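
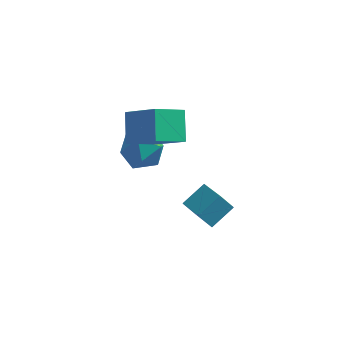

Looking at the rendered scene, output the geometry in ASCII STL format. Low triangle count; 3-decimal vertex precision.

solid 
facet normal -0.716 0.359 -0.598
outer loop
vertex -3.047 1.246 0.179
vertex -1.832 2.244 -0.676
vertex -2.769 -0.041 -0.927
endloop
endfacet
facet normal -0.679 -0.557 0.478
outer loop
vertex -1.208 -0.824 0.376
vertex -3.047 1.246 0.179
vertex -2.769 -0.041 -0.927
endloop
endfacet
facet normal -0.716 0.359 -0.598
outer loop
vertex -2.769 -0.041 -0.927
vertex -1.832 2.244 -0.676
vertex -1.554 0.957 -1.783
endloop
endfacet
facet normal 0.162 -0.748 -0.643
outer loop
vertex -1.554 0.957 -1.783
vertex -1.208 -0.824 0.376
vertex -2.769 -0.041 -0.927
endloop
endfacet
facet normal -0.162 0.748 0.643
outer loop
vertex -3.047 1.246 0.179
vertex -0.271 1.461 0.627
vertex -1.832 2.244 -0.676
endloop
endfacet
facet normal -0.679 -0.558 0.478
outer loop
vertex -1.486 0.463 1.483
vertex -3.047 1.246 0.179
vertex -1.208 -0.824 0.376
endloop
endfacet
facet normal -0.162 0.749 0.643
outer loop
vertex -1.486 0.463 1.483
vertex -0.271 1.461 0.627
vertex -3.047 1.246 0.179
endloop
endfacet
facet normal 0.679 0.558 -0.478
outer loop
vertex -1.832 2.244 -0.676
vertex -0.271 1.461 0.627
vertex -1.554 0.957 -1.783
endloop
endfacet
facet normal 0.162 -0.748 -0.643
outer loop
vertex 0.007 0.174 -0.479
vertex -1.208 -0.824 0.376
vertex -1.554 0.957 -1.783
endloop
endfacet
facet normal 0.679 0.557 -0.478
outer loop
vertex -1.554 0.957 -1.783
vertex -0.271 1.461 0.627
vertex 0.007 0.174 -0.479
endloop
endfacet
facet normal 0.716 -0.360 0.598
outer loop
vertex 0.007 0.174 -0.479
vertex -1.486 0.463 1.483
vertex -1.208 -0.824 0.376
endloop
endfacet
facet normal 0.716 -0.359 0.598
outer loop
vertex -0.271 1.461 0.627
vertex -1.486 0.463 1.483
vertex 0.007 0.174 -0.479
endloop
endfacet
facet normal -0.249 0.347 0.904
outer loop
vertex -3.272 2.426 -2.742
vertex -2.542 1.598 -2.223
vertex -2.103 2.696 -2.524
endloop
endfacet
facet normal -0.278 0.866 0.415
outer loop
vertex -3.272 2.426 -2.742
vertex -2.103 2.696 -2.524
vertex -2.621 3.034 -3.575
endloop
endfacet
facet normal -0.739 0.667 -0.091
outer loop
vertex -3.272 2.426 -2.742
vertex -2.621 3.034 -3.575
vertex -3.38 2.145 -3.924
endloop
endfacet
facet normal -0.996 0.026 0.085
outer loop
vertex -3.272 2.426 -2.742
vertex -3.38 2.145 -3.924
vertex -3.332 1.258 -3.089
endloop
endfacet
facet normal -0.693 -0.172 0.700
outer loop
vertex -3.272 2.426 -2.742
vertex -3.332 1.258 -3.089
vertex -2.542 1.598 -2.223
endloop
endfacet
facet normal 0.368 0.923 0.116
outer loop
vertex -2.621 3.034 -3.575
vertex -2.103 2.696 -2.524
vertex -1.488 2.582 -3.571
endloop
endfacet
facet normal 0.415 0.083 0.906
outer loop
vertex -2.103 2.696 -2.524
vertex -2.542 1.598 -2.223
vertex -1.44 1.695 -2.736
endloop
endfacet
facet normal -0.305 -0.759 0.576
outer loop
vertex -2.542 1.598 -2.223
vertex -3.332 1.258 -3.089
vertex -2.199 0.806 -3.085
endloop
endfacet
facet normal -0.795 -0.438 -0.419
outer loop
vertex -3.332 1.258 -3.089
vertex -3.38 2.145 -3.924
vertex -2.717 1.144 -4.136
endloop
endfacet
facet normal -0.380 0.601 -0.703
outer loop
vertex -3.38 2.145 -3.924
vertex -2.621 3.034 -3.575
vertex -2.278 2.242 -4.437
endloop
endfacet
facet normal 0.996 -0.026 -0.085
outer loop
vertex -1.548 1.414 -3.918
vertex -1.488 2.582 -3.571
vertex -1.44 1.695 -2.736
endloop
endfacet
facet normal 0.739 -0.667 0.091
outer loop
vertex -1.548 1.414 -3.918
vertex -1.44 1.695 -2.736
vertex -2.199 0.806 -3.085
endloop
endfacet
facet normal 0.278 -0.866 -0.415
outer loop
vertex -1.548 1.414 -3.918
vertex -2.199 0.806 -3.085
vertex -2.717 1.144 -4.136
endloop
endfacet
facet normal 0.249 -0.347 -0.904
outer loop
vertex -1.548 1.414 -3.918
vertex -2.717 1.144 -4.136
vertex -2.278 2.242 -4.437
endloop
endfacet
facet normal 0.693 0.172 -0.700
outer loop
vertex -1.548 1.414 -3.918
vertex -2.278 2.242 -4.437
vertex -1.488 2.582 -3.571
endloop
endfacet
facet normal 0.795 0.438 0.419
outer loop
vertex -1.44 1.695 -2.736
vertex -1.488 2.582 -3.571
vertex -2.103 2.696 -2.524
endloop
endfacet
facet normal 0.380 -0.601 0.703
outer loop
vertex -2.199 0.806 -3.085
vertex -1.44 1.695 -2.736
vertex -2.542 1.598 -2.223
endloop
endfacet
facet normal -0.368 -0.923 -0.116
outer loop
vertex -2.717 1.144 -4.136
vertex -2.199 0.806 -3.085
vertex -3.332 1.258 -3.089
endloop
endfacet
facet normal -0.415 -0.083 -0.906
outer loop
vertex -2.278 2.242 -4.437
vertex -2.717 1.144 -4.136
vertex -3.38 2.145 -3.924
endloop
endfacet
facet normal 0.305 0.759 -0.576
outer loop
vertex -1.488 2.582 -3.571
vertex -2.278 2.242 -4.437
vertex -2.621 3.034 -3.575
endloop
endfacet
facet normal -0.585 -0.658 -0.474
outer loop
vertex 1.401 -4.662 -0.768
vertex 0.452 -3.254 -1.552
vertex 2.009 -4.667 -1.512
endloop
endfacet
facet normal 0.507 -0.753 0.419
outer loop
vertex 2.828 -3.746 -0.848
vertex 1.401 -4.662 -0.768
vertex 2.009 -4.667 -1.512
endloop
endfacet
facet normal -0.585 -0.658 -0.474
outer loop
vertex 2.009 -4.667 -1.512
vertex 0.452 -3.254 -1.552
vertex 1.06 -3.259 -2.295
endloop
endfacet
facet normal 0.633 -0.004 -0.774
outer loop
vertex 1.06 -3.259 -2.295
vertex 2.828 -3.746 -0.848
vertex 2.009 -4.667 -1.512
endloop
endfacet
facet normal -0.633 0.005 0.774
outer loop
vertex 1.401 -4.662 -0.768
vertex 1.271 -2.333 -0.888
vertex 0.452 -3.254 -1.552
endloop
endfacet
facet normal 0.507 -0.753 0.420
outer loop
vertex 2.22 -3.741 -0.105
vertex 1.401 -4.662 -0.768
vertex 2.828 -3.746 -0.848
endloop
endfacet
facet normal -0.632 0.005 0.775
outer loop
vertex 2.22 -3.741 -0.105
vertex 1.271 -2.333 -0.888
vertex 1.401 -4.662 -0.768
endloop
endfacet
facet normal -0.507 0.753 -0.420
outer loop
vertex 0.452 -3.254 -1.552
vertex 1.271 -2.333 -0.888
vertex 1.06 -3.259 -2.295
endloop
endfacet
facet normal 0.633 -0.005 -0.775
outer loop
vertex 1.879 -2.338 -1.632
vertex 2.828 -3.746 -0.848
vertex 1.06 -3.259 -2.295
endloop
endfacet
facet normal -0.507 0.753 -0.419
outer loop
vertex 1.06 -3.259 -2.295
vertex 1.271 -2.333 -0.888
vertex 1.879 -2.338 -1.632
endloop
endfacet
facet normal 0.585 0.658 0.474
outer loop
vertex 1.879 -2.338 -1.632
vertex 2.22 -3.741 -0.105
vertex 2.828 -3.746 -0.848
endloop
endfacet
facet normal 0.585 0.658 0.474
outer loop
vertex 1.271 -2.333 -0.888
vertex 2.22 -3.741 -0.105
vertex 1.879 -2.338 -1.632
endloop
endfacet

endsolid


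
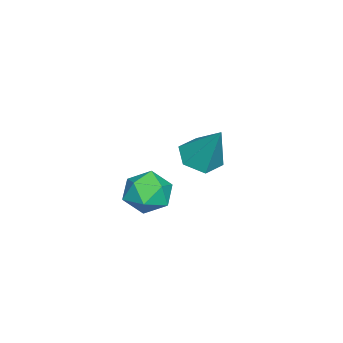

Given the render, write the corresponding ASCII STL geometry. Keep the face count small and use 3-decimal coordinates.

solid 
facet normal 0.166 0.141 0.976
outer loop
vertex 2.35 -1.428 1.208
vertex 1.632 -2.041 1.419
vertex 2.535 -2.372 1.313
endloop
endfacet
facet normal 0.769 0.218 0.601
outer loop
vertex 2.35 -1.428 1.208
vertex 2.535 -2.372 1.313
vertex 2.953 -1.873 0.597
endloop
endfacet
facet normal 0.666 0.736 0.121
outer loop
vertex 2.35 -1.428 1.208
vertex 2.953 -1.873 0.597
vertex 2.309 -1.235 0.261
endloop
endfacet
facet normal 0.001 0.980 0.200
outer loop
vertex 2.35 -1.428 1.208
vertex 2.309 -1.235 0.261
vertex 1.492 -1.338 0.77
endloop
endfacet
facet normal -0.308 0.612 0.729
outer loop
vertex 2.35 -1.428 1.208
vertex 1.492 -1.338 0.77
vertex 1.632 -2.041 1.419
endloop
endfacet
facet normal 0.887 -0.390 0.246
outer loop
vertex 2.953 -1.873 0.597
vertex 2.535 -2.372 1.313
vertex 2.608 -2.762 0.43
endloop
endfacet
facet normal -0.088 -0.514 0.853
outer loop
vertex 2.535 -2.372 1.313
vertex 1.632 -2.041 1.419
vertex 1.791 -2.865 0.939
endloop
endfacet
facet normal -0.857 0.247 0.453
outer loop
vertex 1.632 -2.041 1.419
vertex 1.492 -1.338 0.77
vertex 1.147 -2.227 0.603
endloop
endfacet
facet normal -0.357 0.843 -0.402
outer loop
vertex 1.492 -1.338 0.77
vertex 2.309 -1.235 0.261
vertex 1.565 -1.728 -0.113
endloop
endfacet
facet normal 0.720 0.448 -0.530
outer loop
vertex 2.309 -1.235 0.261
vertex 2.953 -1.873 0.597
vertex 2.468 -2.059 -0.219
endloop
endfacet
facet normal -0.001 -0.980 -0.200
outer loop
vertex 1.75 -2.672 -0.008
vertex 2.608 -2.762 0.43
vertex 1.791 -2.865 0.939
endloop
endfacet
facet normal -0.666 -0.736 -0.121
outer loop
vertex 1.75 -2.672 -0.008
vertex 1.791 -2.865 0.939
vertex 1.147 -2.227 0.603
endloop
endfacet
facet normal -0.769 -0.218 -0.601
outer loop
vertex 1.75 -2.672 -0.008
vertex 1.147 -2.227 0.603
vertex 1.565 -1.728 -0.113
endloop
endfacet
facet normal -0.166 -0.141 -0.976
outer loop
vertex 1.75 -2.672 -0.008
vertex 1.565 -1.728 -0.113
vertex 2.468 -2.059 -0.219
endloop
endfacet
facet normal 0.308 -0.612 -0.729
outer loop
vertex 1.75 -2.672 -0.008
vertex 2.468 -2.059 -0.219
vertex 2.608 -2.762 0.43
endloop
endfacet
facet normal 0.357 -0.843 0.402
outer loop
vertex 1.791 -2.865 0.939
vertex 2.608 -2.762 0.43
vertex 2.535 -2.372 1.313
endloop
endfacet
facet normal -0.720 -0.448 0.530
outer loop
vertex 1.147 -2.227 0.603
vertex 1.791 -2.865 0.939
vertex 1.632 -2.041 1.419
endloop
endfacet
facet normal -0.887 0.390 -0.246
outer loop
vertex 1.565 -1.728 -0.113
vertex 1.147 -2.227 0.603
vertex 1.492 -1.338 0.77
endloop
endfacet
facet normal 0.088 0.514 -0.853
outer loop
vertex 2.468 -2.059 -0.219
vertex 1.565 -1.728 -0.113
vertex 2.309 -1.235 0.261
endloop
endfacet
facet normal 0.857 -0.247 -0.453
outer loop
vertex 2.608 -2.762 0.43
vertex 2.468 -2.059 -0.219
vertex 2.953 -1.873 0.597
endloop
endfacet
facet normal -0.282 -0.447 -0.849
outer loop
vertex -1.41 -1.04 -0.411
vertex -2.104 -1.434 0.027
vertex -2.216 -0.62 -0.364
endloop
endfacet
facet normal 0.445 0.875 -0.191
outer loop
vertex -1.41 -1.04 -0.411
vertex -2.216 -0.62 -0.364
vertex -1.516 -0.506 1.793
endloop
endfacet
facet normal -0.283 -0.447 -0.849
outer loop
vertex -2.216 -0.62 -0.364
vertex -2.104 -1.434 0.027
vertex -2.91 -1.013 0.074
endloop
endfacet
facet normal -0.443 0.891 0.097
outer loop
vertex -2.216 -0.62 -0.364
vertex -2.91 -1.013 0.074
vertex -1.516 -0.506 1.793
endloop
endfacet
facet normal -0.283 -0.447 -0.849
outer loop
vertex -2.91 -1.013 0.074
vertex -2.104 -1.434 0.027
vertex -2.798 -1.827 0.465
endloop
endfacet
facet normal -0.789 0.174 0.589
outer loop
vertex -2.91 -1.013 0.074
vertex -2.798 -1.827 0.465
vertex -1.516 -0.506 1.793
endloop
endfacet
facet normal -0.284 -0.446 -0.849
outer loop
vertex -2.798 -1.827 0.465
vertex -2.104 -1.434 0.027
vertex -1.993 -2.248 0.417
endloop
endfacet
facet normal -0.245 -0.559 0.792
outer loop
vertex -2.798 -1.827 0.465
vertex -1.993 -2.248 0.417
vertex -1.516 -0.506 1.793
endloop
endfacet
facet normal -0.283 -0.446 -0.849
outer loop
vertex -1.993 -2.248 0.417
vertex -2.104 -1.434 0.027
vertex -1.299 -1.855 -0.02
endloop
endfacet
facet normal 0.644 -0.575 0.505
outer loop
vertex -1.993 -2.248 0.417
vertex -1.299 -1.855 -0.02
vertex -1.516 -0.506 1.793
endloop
endfacet
facet normal -0.283 -0.446 -0.849
outer loop
vertex -1.299 -1.855 -0.02
vertex -2.104 -1.434 0.027
vertex -1.41 -1.04 -0.411
endloop
endfacet
facet normal 0.990 0.141 0.013
outer loop
vertex -1.299 -1.855 -0.02
vertex -1.41 -1.04 -0.411
vertex -1.516 -0.506 1.793
endloop
endfacet

endsolid


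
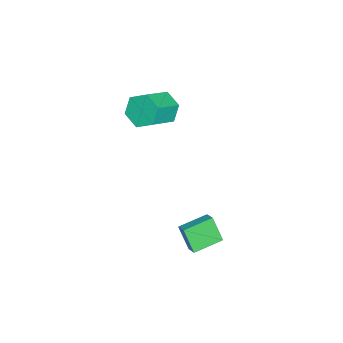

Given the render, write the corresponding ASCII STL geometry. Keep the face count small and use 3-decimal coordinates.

solid 
facet normal -0.804 0.351 -0.480
outer loop
vertex -2.507 -0.412 1.513
vertex -3.107 -1.222 1.927
vertex -3.018 -0.279 2.467
endloop
endfacet
facet normal 0.365 0.929 0.066
outer loop
vertex -2.507 -0.412 1.513
vertex -3.018 -0.279 2.467
vertex -0.954 -1.087 2.438
endloop
endfacet
facet normal 0.365 0.929 0.066
outer loop
vertex -0.954 -1.087 2.438
vertex -3.018 -0.279 2.467
vertex -1.464 -0.955 3.392
endloop
endfacet
facet normal 0.805 -0.350 0.479
outer loop
vertex -0.954 -1.087 2.438
vertex -1.464 -0.955 3.392
vertex -1.553 -1.898 2.853
endloop
endfacet
facet normal -0.805 0.350 -0.479
outer loop
vertex -3.018 -0.279 2.467
vertex -3.107 -1.222 1.927
vertex -3.617 -1.09 2.881
endloop
endfacet
facet normal -0.224 0.569 0.791
outer loop
vertex -3.018 -0.279 2.467
vertex -3.617 -1.09 2.881
vertex -1.464 -0.955 3.392
endloop
endfacet
facet normal -0.223 0.570 0.791
outer loop
vertex -1.464 -0.955 3.392
vertex -3.617 -1.09 2.881
vertex -2.064 -1.765 3.806
endloop
endfacet
facet normal 0.804 -0.350 0.480
outer loop
vertex -1.464 -0.955 3.392
vertex -2.064 -1.765 3.806
vertex -1.553 -1.898 2.853
endloop
endfacet
facet normal -0.805 0.350 -0.479
outer loop
vertex -3.617 -1.09 2.881
vertex -3.107 -1.222 1.927
vertex -3.706 -2.033 2.342
endloop
endfacet
facet normal -0.588 -0.359 0.725
outer loop
vertex -3.617 -1.09 2.881
vertex -3.706 -2.033 2.342
vertex -2.064 -1.765 3.806
endloop
endfacet
facet normal -0.588 -0.359 0.725
outer loop
vertex -2.064 -1.765 3.806
vertex -3.706 -2.033 2.342
vertex -2.153 -2.708 3.267
endloop
endfacet
facet normal 0.804 -0.350 0.480
outer loop
vertex -2.064 -1.765 3.806
vertex -2.153 -2.708 3.267
vertex -1.553 -1.898 2.853
endloop
endfacet
facet normal -0.805 0.350 -0.479
outer loop
vertex -3.706 -2.033 2.342
vertex -3.107 -1.222 1.927
vertex -3.196 -2.165 1.388
endloop
endfacet
facet normal -0.364 -0.929 -0.066
outer loop
vertex -3.706 -2.033 2.342
vertex -3.196 -2.165 1.388
vertex -2.153 -2.708 3.267
endloop
endfacet
facet normal -0.365 -0.929 -0.066
outer loop
vertex -2.153 -2.708 3.267
vertex -3.196 -2.165 1.388
vertex -1.642 -2.841 2.313
endloop
endfacet
facet normal 0.804 -0.351 0.480
outer loop
vertex -2.153 -2.708 3.267
vertex -1.642 -2.841 2.313
vertex -1.553 -1.898 2.853
endloop
endfacet
facet normal -0.804 0.350 -0.480
outer loop
vertex -3.196 -2.165 1.388
vertex -3.107 -1.222 1.927
vertex -2.596 -1.355 0.974
endloop
endfacet
facet normal 0.223 -0.570 -0.791
outer loop
vertex -3.196 -2.165 1.388
vertex -2.596 -1.355 0.974
vertex -1.642 -2.841 2.313
endloop
endfacet
facet normal 0.224 -0.569 -0.791
outer loop
vertex -1.642 -2.841 2.313
vertex -2.596 -1.355 0.974
vertex -1.043 -2.03 1.899
endloop
endfacet
facet normal 0.805 -0.350 0.479
outer loop
vertex -1.642 -2.841 2.313
vertex -1.043 -2.03 1.899
vertex -1.553 -1.898 2.853
endloop
endfacet
facet normal -0.804 0.350 -0.480
outer loop
vertex -2.596 -1.355 0.974
vertex -3.107 -1.222 1.927
vertex -2.507 -0.412 1.513
endloop
endfacet
facet normal 0.588 0.359 -0.725
outer loop
vertex -2.596 -1.355 0.974
vertex -2.507 -0.412 1.513
vertex -1.043 -2.03 1.899
endloop
endfacet
facet normal 0.588 0.359 -0.725
outer loop
vertex -1.043 -2.03 1.899
vertex -2.507 -0.412 1.513
vertex -0.954 -1.087 2.438
endloop
endfacet
facet normal 0.805 -0.350 0.479
outer loop
vertex -1.043 -2.03 1.899
vertex -0.954 -1.087 2.438
vertex -1.553 -1.898 2.853
endloop
endfacet
facet normal -0.680 0.715 0.161
outer loop
vertex 0.213 2.173 -3.322
vertex 0.772 2.62 -2.945
vertex 0.597 2.849 -4.697
endloop
endfacet
facet normal -0.691 -0.553 -0.465
outer loop
vertex 1.768 1.62 -4.975
vertex 0.213 2.173 -3.322
vertex 0.597 2.849 -4.697
endloop
endfacet
facet normal -0.680 0.715 0.161
outer loop
vertex 0.597 2.849 -4.697
vertex 0.772 2.62 -2.945
vertex 1.157 3.297 -4.32
endloop
endfacet
facet normal 0.243 0.428 -0.870
outer loop
vertex 1.157 3.297 -4.32
vertex 1.768 1.62 -4.975
vertex 0.597 2.849 -4.697
endloop
endfacet
facet normal -0.244 -0.429 0.870
outer loop
vertex 0.213 2.173 -3.322
vertex 1.943 1.391 -3.223
vertex 0.772 2.62 -2.945
endloop
endfacet
facet normal -0.691 -0.552 -0.466
outer loop
vertex 1.383 0.943 -3.6
vertex 0.213 2.173 -3.322
vertex 1.768 1.62 -4.975
endloop
endfacet
facet normal -0.243 -0.428 0.870
outer loop
vertex 1.383 0.943 -3.6
vertex 1.943 1.391 -3.223
vertex 0.213 2.173 -3.322
endloop
endfacet
facet normal 0.691 0.553 0.466
outer loop
vertex 0.772 2.62 -2.945
vertex 1.943 1.391 -3.223
vertex 1.157 3.297 -4.32
endloop
endfacet
facet normal 0.244 0.429 -0.870
outer loop
vertex 2.327 2.067 -4.598
vertex 1.768 1.62 -4.975
vertex 1.157 3.297 -4.32
endloop
endfacet
facet normal 0.692 0.553 0.465
outer loop
vertex 1.157 3.297 -4.32
vertex 1.943 1.391 -3.223
vertex 2.327 2.067 -4.598
endloop
endfacet
facet normal 0.680 -0.715 -0.161
outer loop
vertex 2.327 2.067 -4.598
vertex 1.383 0.943 -3.6
vertex 1.768 1.62 -4.975
endloop
endfacet
facet normal 0.680 -0.715 -0.161
outer loop
vertex 1.943 1.391 -3.223
vertex 1.383 0.943 -3.6
vertex 2.327 2.067 -4.598
endloop
endfacet

endsolid


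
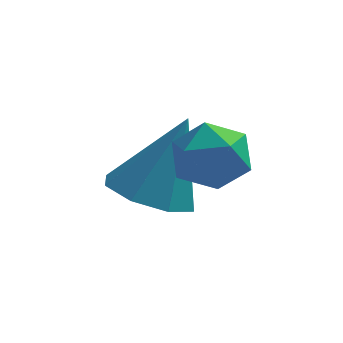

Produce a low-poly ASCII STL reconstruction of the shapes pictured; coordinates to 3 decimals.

solid 
facet normal -0.330 -0.264 -0.906
outer loop
vertex 3.28 3.466 1.864
vertex 2.483 3.743 2.074
vertex 3.185 4.107 1.712
endloop
endfacet
facet normal 0.987 0.157 0.045
outer loop
vertex 3.28 3.466 1.864
vertex 3.185 4.107 1.712
vertex 3.077 4.217 3.706
endloop
endfacet
facet normal -0.331 -0.262 -0.906
outer loop
vertex 3.185 4.107 1.712
vertex 2.483 3.743 2.074
vertex 2.679 4.536 1.773
endloop
endfacet
facet normal 0.646 0.763 -0.007
outer loop
vertex 3.185 4.107 1.712
vertex 2.679 4.536 1.773
vertex 3.077 4.217 3.706
endloop
endfacet
facet normal -0.331 -0.262 -0.907
outer loop
vertex 2.679 4.536 1.773
vertex 2.483 3.743 2.074
vertex 2.058 4.5 2.01
endloop
endfacet
facet normal 0.005 0.987 0.162
outer loop
vertex 2.679 4.536 1.773
vertex 2.058 4.5 2.01
vertex 3.077 4.217 3.706
endloop
endfacet
facet normal -0.330 -0.262 -0.907
outer loop
vertex 2.058 4.5 2.01
vertex 2.483 3.743 2.074
vertex 1.685 4.021 2.284
endloop
endfacet
facet normal -0.560 0.694 0.452
outer loop
vertex 2.058 4.5 2.01
vertex 1.685 4.021 2.284
vertex 3.077 4.217 3.706
endloop
endfacet
facet normal -0.330 -0.263 -0.906
outer loop
vertex 1.685 4.021 2.284
vertex 2.483 3.743 2.074
vertex 1.78 3.379 2.436
endloop
endfacet
facet normal -0.717 0.058 0.694
outer loop
vertex 1.685 4.021 2.284
vertex 1.78 3.379 2.436
vertex 3.077 4.217 3.706
endloop
endfacet
facet normal -0.330 -0.263 -0.906
outer loop
vertex 1.78 3.379 2.436
vertex 2.483 3.743 2.074
vertex 2.286 2.951 2.376
endloop
endfacet
facet normal -0.376 -0.549 0.746
outer loop
vertex 1.78 3.379 2.436
vertex 2.286 2.951 2.376
vertex 3.077 4.217 3.706
endloop
endfacet
facet normal -0.330 -0.264 -0.906
outer loop
vertex 2.286 2.951 2.376
vertex 2.483 3.743 2.074
vertex 2.908 2.987 2.139
endloop
endfacet
facet normal 0.265 -0.772 0.578
outer loop
vertex 2.286 2.951 2.376
vertex 2.908 2.987 2.139
vertex 3.077 4.217 3.706
endloop
endfacet
facet normal -0.330 -0.264 -0.906
outer loop
vertex 2.908 2.987 2.139
vertex 2.483 3.743 2.074
vertex 3.28 3.466 1.864
endloop
endfacet
facet normal 0.829 -0.479 0.287
outer loop
vertex 2.908 2.987 2.139
vertex 3.28 3.466 1.864
vertex 3.077 4.217 3.706
endloop
endfacet
facet normal 0.165 0.689 0.706
outer loop
vertex 3.562 3.274 3.967
vertex 3.54 2.742 4.491
vertex 4.188 2.92 4.166
endloop
endfacet
facet normal 0.469 0.879 0.088
outer loop
vertex 3.562 3.274 3.967
vertex 4.188 2.92 4.166
vertex 4.053 3.064 3.446
endloop
endfacet
facet normal -0.043 0.912 -0.408
outer loop
vertex 3.562 3.274 3.967
vertex 4.053 3.064 3.446
vertex 3.322 2.976 3.326
endloop
endfacet
facet normal -0.663 0.742 -0.097
outer loop
vertex 3.562 3.274 3.967
vertex 3.322 2.976 3.326
vertex 3.005 2.777 3.972
endloop
endfacet
facet normal -0.534 0.604 0.591
outer loop
vertex 3.562 3.274 3.967
vertex 3.005 2.777 3.972
vertex 3.54 2.742 4.491
endloop
endfacet
facet normal 0.926 0.364 -0.101
outer loop
vertex 4.053 3.064 3.446
vertex 4.188 2.92 4.166
vertex 4.335 2.403 3.648
endloop
endfacet
facet normal 0.435 0.057 0.899
outer loop
vertex 4.188 2.92 4.166
vertex 3.54 2.742 4.491
vertex 4.018 2.204 4.294
endloop
endfacet
facet normal -0.697 -0.079 0.713
outer loop
vertex 3.54 2.742 4.491
vertex 3.005 2.777 3.972
vertex 3.287 2.116 4.174
endloop
endfacet
facet normal -0.905 0.143 -0.400
outer loop
vertex 3.005 2.777 3.972
vertex 3.322 2.976 3.326
vertex 3.152 2.26 3.454
endloop
endfacet
facet normal 0.098 0.418 -0.903
outer loop
vertex 3.322 2.976 3.326
vertex 4.053 3.064 3.446
vertex 3.8 2.438 3.129
endloop
endfacet
facet normal 0.663 -0.742 0.097
outer loop
vertex 3.778 1.906 3.653
vertex 4.335 2.403 3.648
vertex 4.018 2.204 4.294
endloop
endfacet
facet normal 0.043 -0.912 0.408
outer loop
vertex 3.778 1.906 3.653
vertex 4.018 2.204 4.294
vertex 3.287 2.116 4.174
endloop
endfacet
facet normal -0.469 -0.879 -0.088
outer loop
vertex 3.778 1.906 3.653
vertex 3.287 2.116 4.174
vertex 3.152 2.26 3.454
endloop
endfacet
facet normal -0.165 -0.689 -0.706
outer loop
vertex 3.778 1.906 3.653
vertex 3.152 2.26 3.454
vertex 3.8 2.438 3.129
endloop
endfacet
facet normal 0.534 -0.604 -0.591
outer loop
vertex 3.778 1.906 3.653
vertex 3.8 2.438 3.129
vertex 4.335 2.403 3.648
endloop
endfacet
facet normal 0.905 -0.143 0.400
outer loop
vertex 4.018 2.204 4.294
vertex 4.335 2.403 3.648
vertex 4.188 2.92 4.166
endloop
endfacet
facet normal -0.098 -0.418 0.903
outer loop
vertex 3.287 2.116 4.174
vertex 4.018 2.204 4.294
vertex 3.54 2.742 4.491
endloop
endfacet
facet normal -0.926 -0.364 0.101
outer loop
vertex 3.152 2.26 3.454
vertex 3.287 2.116 4.174
vertex 3.005 2.777 3.972
endloop
endfacet
facet normal -0.435 -0.057 -0.899
outer loop
vertex 3.8 2.438 3.129
vertex 3.152 2.26 3.454
vertex 3.322 2.976 3.326
endloop
endfacet
facet normal 0.697 0.079 -0.713
outer loop
vertex 4.335 2.403 3.648
vertex 3.8 2.438 3.129
vertex 4.053 3.064 3.446
endloop
endfacet

endsolid


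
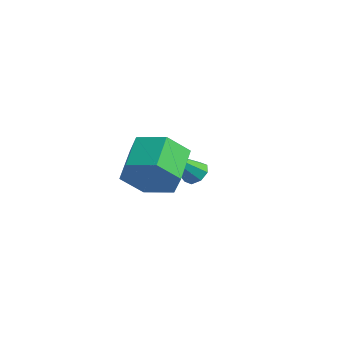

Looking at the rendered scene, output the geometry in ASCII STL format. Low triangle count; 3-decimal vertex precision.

solid 
facet normal 0.462 -0.777 -0.427
outer loop
vertex 2.905 -1.561 -0.298
vertex 2.403 -1.364 -1.199
vertex 3.334 -0.916 -1.007
endloop
endfacet
facet normal 0.787 0.138 0.601
outer loop
vertex 2.905 -1.561 -0.298
vertex 3.334 -0.916 -1.007
vertex 2.258 -0.473 0.3
endloop
endfacet
facet normal 0.787 0.138 0.601
outer loop
vertex 2.258 -0.473 0.3
vertex 3.334 -0.916 -1.007
vertex 2.687 0.171 -0.409
endloop
endfacet
facet normal -0.462 0.778 0.427
outer loop
vertex 2.258 -0.473 0.3
vertex 2.687 0.171 -0.409
vertex 1.757 -0.276 -0.601
endloop
endfacet
facet normal 0.462 -0.777 -0.427
outer loop
vertex 3.334 -0.916 -1.007
vertex 2.403 -1.364 -1.199
vertex 2.832 -0.719 -1.908
endloop
endfacet
facet normal 0.747 0.601 -0.285
outer loop
vertex 3.334 -0.916 -1.007
vertex 2.832 -0.719 -1.908
vertex 2.687 0.171 -0.409
endloop
endfacet
facet normal 0.747 0.601 -0.284
outer loop
vertex 2.687 0.171 -0.409
vertex 2.832 -0.719 -1.908
vertex 2.185 0.369 -1.31
endloop
endfacet
facet normal -0.462 0.777 0.428
outer loop
vertex 2.687 0.171 -0.409
vertex 2.185 0.369 -1.31
vertex 1.757 -0.276 -0.601
endloop
endfacet
facet normal 0.462 -0.777 -0.427
outer loop
vertex 2.832 -0.719 -1.908
vertex 2.403 -1.364 -1.199
vertex 1.902 -1.167 -2.1
endloop
endfacet
facet normal -0.040 0.463 -0.886
outer loop
vertex 2.832 -0.719 -1.908
vertex 1.902 -1.167 -2.1
vertex 2.185 0.369 -1.31
endloop
endfacet
facet normal -0.040 0.463 -0.886
outer loop
vertex 2.185 0.369 -1.31
vertex 1.902 -1.167 -2.1
vertex 1.255 -0.079 -1.502
endloop
endfacet
facet normal -0.462 0.777 0.427
outer loop
vertex 2.185 0.369 -1.31
vertex 1.255 -0.079 -1.502
vertex 1.757 -0.276 -0.601
endloop
endfacet
facet normal 0.462 -0.778 -0.427
outer loop
vertex 1.902 -1.167 -2.1
vertex 2.403 -1.364 -1.199
vertex 1.473 -1.811 -1.391
endloop
endfacet
facet normal -0.787 -0.138 -0.601
outer loop
vertex 1.902 -1.167 -2.1
vertex 1.473 -1.811 -1.391
vertex 1.255 -0.079 -1.502
endloop
endfacet
facet normal -0.787 -0.138 -0.601
outer loop
vertex 1.255 -0.079 -1.502
vertex 1.473 -1.811 -1.391
vertex 0.826 -0.724 -0.793
endloop
endfacet
facet normal -0.462 0.777 0.427
outer loop
vertex 1.255 -0.079 -1.502
vertex 0.826 -0.724 -0.793
vertex 1.757 -0.276 -0.601
endloop
endfacet
facet normal 0.462 -0.777 -0.428
outer loop
vertex 1.473 -1.811 -1.391
vertex 2.403 -1.364 -1.199
vertex 1.975 -2.009 -0.49
endloop
endfacet
facet normal -0.747 -0.601 0.284
outer loop
vertex 1.473 -1.811 -1.391
vertex 1.975 -2.009 -0.49
vertex 0.826 -0.724 -0.793
endloop
endfacet
facet normal -0.747 -0.601 0.285
outer loop
vertex 0.826 -0.724 -0.793
vertex 1.975 -2.009 -0.49
vertex 1.328 -0.921 0.108
endloop
endfacet
facet normal -0.462 0.777 0.427
outer loop
vertex 0.826 -0.724 -0.793
vertex 1.328 -0.921 0.108
vertex 1.757 -0.276 -0.601
endloop
endfacet
facet normal 0.462 -0.777 -0.427
outer loop
vertex 1.975 -2.009 -0.49
vertex 2.403 -1.364 -1.199
vertex 2.905 -1.561 -0.298
endloop
endfacet
facet normal 0.040 -0.463 0.886
outer loop
vertex 1.975 -2.009 -0.49
vertex 2.905 -1.561 -0.298
vertex 1.328 -0.921 0.108
endloop
endfacet
facet normal 0.040 -0.463 0.886
outer loop
vertex 1.328 -0.921 0.108
vertex 2.905 -1.561 -0.298
vertex 2.258 -0.473 0.3
endloop
endfacet
facet normal -0.462 0.777 0.427
outer loop
vertex 1.328 -0.921 0.108
vertex 2.258 -0.473 0.3
vertex 1.757 -0.276 -0.601
endloop
endfacet
facet normal 0.220 0.651 -0.726
outer loop
vertex 0.564 2.844 -3.742
vertex 0.083 3.081 -3.675
vertex 0.576 3.15 -3.464
endloop
endfacet
facet normal 0.890 -0.326 0.320
outer loop
vertex 0.564 2.844 -3.742
vertex 0.576 3.15 -3.464
vertex -0.343 1.819 -2.265
endloop
endfacet
facet normal 0.220 0.650 -0.727
outer loop
vertex 0.576 3.15 -3.464
vertex 0.083 3.081 -3.675
vertex 0.299 3.416 -3.31
endloop
endfacet
facet normal 0.632 0.230 0.740
outer loop
vertex 0.576 3.15 -3.464
vertex 0.299 3.416 -3.31
vertex -0.343 1.819 -2.265
endloop
endfacet
facet normal 0.220 0.651 -0.727
outer loop
vertex 0.299 3.416 -3.31
vertex 0.083 3.081 -3.675
vertex -0.104 3.485 -3.37
endloop
endfacet
facet normal -0.029 0.555 0.831
outer loop
vertex 0.299 3.416 -3.31
vertex -0.104 3.485 -3.37
vertex -0.343 1.819 -2.265
endloop
endfacet
facet normal 0.220 0.651 -0.727
outer loop
vertex -0.104 3.485 -3.37
vertex 0.083 3.081 -3.675
vertex -0.397 3.318 -3.608
endloop
endfacet
facet normal -0.703 0.460 0.542
outer loop
vertex -0.104 3.485 -3.37
vertex -0.397 3.318 -3.608
vertex -0.343 1.819 -2.265
endloop
endfacet
facet normal 0.220 0.651 -0.726
outer loop
vertex -0.397 3.318 -3.608
vertex 0.083 3.081 -3.675
vertex -0.409 3.012 -3.886
endloop
endfacet
facet normal -0.999 0.001 0.042
outer loop
vertex -0.397 3.318 -3.608
vertex -0.409 3.012 -3.886
vertex -0.343 1.819 -2.265
endloop
endfacet
facet normal 0.220 0.652 -0.726
outer loop
vertex -0.409 3.012 -3.886
vertex 0.083 3.081 -3.675
vertex -0.132 2.747 -4.04
endloop
endfacet
facet normal -0.741 -0.555 -0.378
outer loop
vertex -0.409 3.012 -3.886
vertex -0.132 2.747 -4.04
vertex -0.343 1.819 -2.265
endloop
endfacet
facet normal 0.221 0.651 -0.726
outer loop
vertex -0.132 2.747 -4.04
vertex 0.083 3.081 -3.675
vertex 0.271 2.677 -3.98
endloop
endfacet
facet normal -0.083 -0.879 -0.469
outer loop
vertex -0.132 2.747 -4.04
vertex 0.271 2.677 -3.98
vertex -0.343 1.819 -2.265
endloop
endfacet
facet normal 0.219 0.651 -0.727
outer loop
vertex 0.271 2.677 -3.98
vertex 0.083 3.081 -3.675
vertex 0.564 2.844 -3.742
endloop
endfacet
facet normal 0.593 -0.785 -0.180
outer loop
vertex 0.271 2.677 -3.98
vertex 0.564 2.844 -3.742
vertex -0.343 1.819 -2.265
endloop
endfacet

endsolid


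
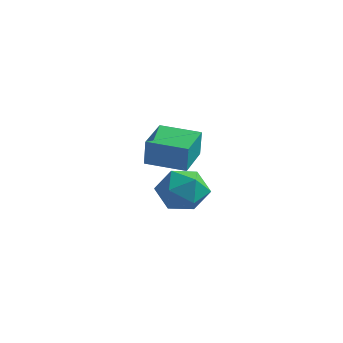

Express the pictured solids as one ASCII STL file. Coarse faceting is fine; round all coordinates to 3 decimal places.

solid 
facet normal -0.924 -0.364 0.115
outer loop
vertex -2.698 0.706 -2.122
vertex -3.263 2.243 -1.793
vertex -2.926 0.89 -3.368
endloop
endfacet
facet normal 0.338 -0.920 -0.198
outer loop
vertex -1.337 1.517 -3.567
vertex -2.698 0.706 -2.122
vertex -2.926 0.89 -3.368
endloop
endfacet
facet normal -0.924 -0.365 0.116
outer loop
vertex -2.926 0.89 -3.368
vertex -3.263 2.243 -1.793
vertex -3.491 2.426 -3.039
endloop
endfacet
facet normal -0.178 0.143 -0.974
outer loop
vertex -3.491 2.426 -3.039
vertex -1.337 1.517 -3.567
vertex -2.926 0.89 -3.368
endloop
endfacet
facet normal 0.178 -0.143 0.974
outer loop
vertex -2.698 0.706 -2.122
vertex -1.674 2.87 -1.992
vertex -3.263 2.243 -1.793
endloop
endfacet
facet normal 0.339 -0.920 -0.197
outer loop
vertex -1.109 1.334 -2.321
vertex -2.698 0.706 -2.122
vertex -1.337 1.517 -3.567
endloop
endfacet
facet normal 0.178 -0.143 0.974
outer loop
vertex -1.109 1.334 -2.321
vertex -1.674 2.87 -1.992
vertex -2.698 0.706 -2.122
endloop
endfacet
facet normal -0.338 0.920 0.197
outer loop
vertex -3.263 2.243 -1.793
vertex -1.674 2.87 -1.992
vertex -3.491 2.426 -3.039
endloop
endfacet
facet normal -0.178 0.143 -0.974
outer loop
vertex -1.902 3.054 -3.238
vertex -1.337 1.517 -3.567
vertex -3.491 2.426 -3.039
endloop
endfacet
facet normal -0.339 0.920 0.198
outer loop
vertex -3.491 2.426 -3.039
vertex -1.674 2.87 -1.992
vertex -1.902 3.054 -3.238
endloop
endfacet
facet normal 0.924 0.364 -0.116
outer loop
vertex -1.902 3.054 -3.238
vertex -1.109 1.334 -2.321
vertex -1.337 1.517 -3.567
endloop
endfacet
facet normal 0.924 0.365 -0.115
outer loop
vertex -1.674 2.87 -1.992
vertex -1.109 1.334 -2.321
vertex -1.902 3.054 -3.238
endloop
endfacet
facet normal -0.466 0.394 0.792
outer loop
vertex 0.6 -1.765 -2.424
vertex 1.122 -2.433 -1.785
vertex 1.538 -1.483 -2.013
endloop
endfacet
facet normal -0.386 0.880 0.277
outer loop
vertex 0.6 -1.765 -2.424
vertex 1.538 -1.483 -2.013
vertex 1.314 -1.262 -3.028
endloop
endfacet
facet normal -0.709 0.634 -0.310
outer loop
vertex 0.6 -1.765 -2.424
vertex 1.314 -1.262 -3.028
vertex 0.76 -2.076 -3.426
endloop
endfacet
facet normal -0.988 -0.005 -0.156
outer loop
vertex 0.6 -1.765 -2.424
vertex 0.76 -2.076 -3.426
vertex 0.642 -2.8 -2.658
endloop
endfacet
facet normal -0.838 -0.153 0.525
outer loop
vertex 0.6 -1.765 -2.424
vertex 0.642 -2.8 -2.658
vertex 1.122 -2.433 -1.785
endloop
endfacet
facet normal 0.312 0.940 0.136
outer loop
vertex 1.314 -1.262 -3.028
vertex 1.538 -1.483 -2.013
vertex 2.278 -1.62 -2.762
endloop
endfacet
facet normal 0.182 0.153 0.971
outer loop
vertex 1.538 -1.483 -2.013
vertex 1.122 -2.433 -1.785
vertex 2.16 -2.344 -1.994
endloop
endfacet
facet normal -0.420 -0.731 0.538
outer loop
vertex 1.122 -2.433 -1.785
vertex 0.642 -2.8 -2.658
vertex 1.606 -3.158 -2.392
endloop
endfacet
facet normal -0.663 -0.491 -0.565
outer loop
vertex 0.642 -2.8 -2.658
vertex 0.76 -2.076 -3.426
vertex 1.382 -2.937 -3.407
endloop
endfacet
facet normal -0.210 0.541 -0.814
outer loop
vertex 0.76 -2.076 -3.426
vertex 1.314 -1.262 -3.028
vertex 1.798 -1.987 -3.635
endloop
endfacet
facet normal 0.988 0.005 0.156
outer loop
vertex 2.32 -2.655 -2.996
vertex 2.278 -1.62 -2.762
vertex 2.16 -2.344 -1.994
endloop
endfacet
facet normal 0.709 -0.634 0.310
outer loop
vertex 2.32 -2.655 -2.996
vertex 2.16 -2.344 -1.994
vertex 1.606 -3.158 -2.392
endloop
endfacet
facet normal 0.386 -0.880 -0.277
outer loop
vertex 2.32 -2.655 -2.996
vertex 1.606 -3.158 -2.392
vertex 1.382 -2.937 -3.407
endloop
endfacet
facet normal 0.466 -0.394 -0.792
outer loop
vertex 2.32 -2.655 -2.996
vertex 1.382 -2.937 -3.407
vertex 1.798 -1.987 -3.635
endloop
endfacet
facet normal 0.838 0.153 -0.525
outer loop
vertex 2.32 -2.655 -2.996
vertex 1.798 -1.987 -3.635
vertex 2.278 -1.62 -2.762
endloop
endfacet
facet normal 0.663 0.491 0.565
outer loop
vertex 2.16 -2.344 -1.994
vertex 2.278 -1.62 -2.762
vertex 1.538 -1.483 -2.013
endloop
endfacet
facet normal 0.210 -0.541 0.814
outer loop
vertex 1.606 -3.158 -2.392
vertex 2.16 -2.344 -1.994
vertex 1.122 -2.433 -1.785
endloop
endfacet
facet normal -0.312 -0.940 -0.136
outer loop
vertex 1.382 -2.937 -3.407
vertex 1.606 -3.158 -2.392
vertex 0.642 -2.8 -2.658
endloop
endfacet
facet normal -0.182 -0.153 -0.971
outer loop
vertex 1.798 -1.987 -3.635
vertex 1.382 -2.937 -3.407
vertex 0.76 -2.076 -3.426
endloop
endfacet
facet normal 0.420 0.731 -0.538
outer loop
vertex 2.278 -1.62 -2.762
vertex 1.798 -1.987 -3.635
vertex 1.314 -1.262 -3.028
endloop
endfacet

endsolid


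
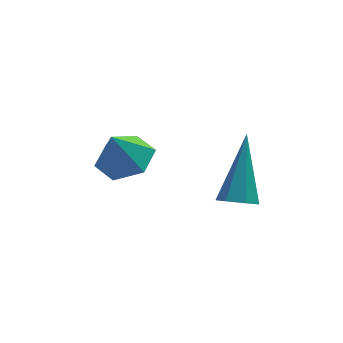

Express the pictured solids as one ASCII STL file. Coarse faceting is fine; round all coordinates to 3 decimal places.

solid 
facet normal -0.264 -0.630 -0.731
outer loop
vertex 1.018 1.925 -3.496
vertex 0.509 1.875 -3.269
vertex 0.686 2.244 -3.651
endloop
endfacet
facet normal 0.724 0.553 -0.412
outer loop
vertex 1.018 1.925 -3.496
vertex 0.686 2.244 -3.651
vertex 1.051 3.165 -1.771
endloop
endfacet
facet normal -0.264 -0.629 -0.731
outer loop
vertex 0.686 2.244 -3.651
vertex 0.509 1.875 -3.269
vertex 0.221 2.285 -3.518
endloop
endfacet
facet normal -0.044 0.901 -0.433
outer loop
vertex 0.686 2.244 -3.651
vertex 0.221 2.285 -3.518
vertex 1.051 3.165 -1.771
endloop
endfacet
facet normal -0.263 -0.629 -0.732
outer loop
vertex 0.221 2.285 -3.518
vertex 0.509 1.875 -3.269
vertex -0.028 2.017 -3.198
endloop
endfacet
facet normal -0.731 0.683 0.003
outer loop
vertex 0.221 2.285 -3.518
vertex -0.028 2.017 -3.198
vertex 1.051 3.165 -1.771
endloop
endfacet
facet normal -0.263 -0.630 -0.731
outer loop
vertex -0.028 2.017 -3.198
vertex 0.509 1.875 -3.269
vertex 0.128 1.642 -2.931
endloop
endfacet
facet normal -0.820 0.064 0.569
outer loop
vertex -0.028 2.017 -3.198
vertex 0.128 1.642 -2.931
vertex 1.051 3.165 -1.771
endloop
endfacet
facet normal -0.264 -0.629 -0.731
outer loop
vertex 0.128 1.642 -2.931
vertex 0.509 1.875 -3.269
vertex 0.571 1.442 -2.919
endloop
endfacet
facet normal -0.244 -0.490 0.837
outer loop
vertex 0.128 1.642 -2.931
vertex 0.571 1.442 -2.919
vertex 1.051 3.165 -1.771
endloop
endfacet
facet normal -0.265 -0.629 -0.731
outer loop
vertex 0.571 1.442 -2.919
vertex 0.509 1.875 -3.269
vertex 0.967 1.568 -3.171
endloop
endfacet
facet normal 0.564 -0.561 0.606
outer loop
vertex 0.571 1.442 -2.919
vertex 0.967 1.568 -3.171
vertex 1.051 3.165 -1.771
endloop
endfacet
facet normal -0.265 -0.628 -0.732
outer loop
vertex 0.967 1.568 -3.171
vertex 0.509 1.875 -3.269
vertex 1.018 1.925 -3.496
endloop
endfacet
facet normal 0.994 -0.096 0.050
outer loop
vertex 0.967 1.568 -3.171
vertex 1.018 1.925 -3.496
vertex 1.051 3.165 -1.771
endloop
endfacet
facet normal 0.331 0.124 -0.935
outer loop
vertex -1.583 1.793 -0.715
vertex -2.316 1.895 -0.961
vertex -1.893 2.509 -0.73
endloop
endfacet
facet normal 0.540 0.251 0.803
outer loop
vertex -1.583 1.793 -0.715
vertex -1.893 2.509 -0.73
vertex -2.664 1.765 0.021
endloop
endfacet
facet normal 0.331 0.124 -0.936
outer loop
vertex -1.893 2.509 -0.73
vertex -2.316 1.895 -0.961
vertex -2.627 2.61 -0.976
endloop
endfacet
facet normal -0.110 0.760 0.640
outer loop
vertex -1.893 2.509 -0.73
vertex -2.627 2.61 -0.976
vertex -2.664 1.765 0.021
endloop
endfacet
facet normal 0.331 0.124 -0.935
outer loop
vertex -2.627 2.61 -0.976
vertex -2.316 1.895 -0.961
vertex -3.049 1.997 -1.207
endloop
endfacet
facet normal -0.829 0.441 0.343
outer loop
vertex -2.627 2.61 -0.976
vertex -3.049 1.997 -1.207
vertex -2.664 1.765 0.021
endloop
endfacet
facet normal 0.331 0.124 -0.935
outer loop
vertex -3.049 1.997 -1.207
vertex -2.316 1.895 -0.961
vertex -2.739 1.281 -1.192
endloop
endfacet
facet normal -0.899 -0.385 0.209
outer loop
vertex -3.049 1.997 -1.207
vertex -2.739 1.281 -1.192
vertex -2.664 1.765 0.021
endloop
endfacet
facet normal 0.331 0.124 -0.935
outer loop
vertex -2.739 1.281 -1.192
vertex -2.316 1.895 -0.961
vertex -2.006 1.18 -0.946
endloop
endfacet
facet normal -0.248 -0.894 0.372
outer loop
vertex -2.739 1.281 -1.192
vertex -2.006 1.18 -0.946
vertex -2.664 1.765 0.021
endloop
endfacet
facet normal 0.331 0.124 -0.935
outer loop
vertex -2.006 1.18 -0.946
vertex -2.316 1.895 -0.961
vertex -1.583 1.793 -0.715
endloop
endfacet
facet normal 0.470 -0.576 0.669
outer loop
vertex -2.006 1.18 -0.946
vertex -1.583 1.793 -0.715
vertex -2.664 1.765 0.021
endloop
endfacet

endsolid


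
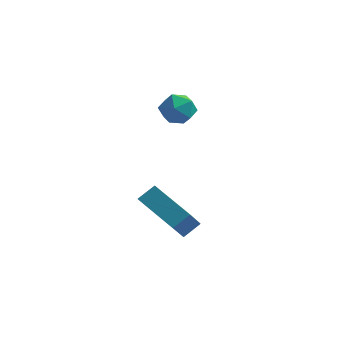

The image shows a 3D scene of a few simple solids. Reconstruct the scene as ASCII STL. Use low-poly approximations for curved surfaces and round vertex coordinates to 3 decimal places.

solid 
facet normal -0.833 0.394 0.389
outer loop
vertex -3.657 -1.735 0.402
vertex -3.17 -1.213 0.916
vertex -3.659 -0.507 -0.845
endloop
endfacet
facet normal -0.554 -0.594 -0.584
outer loop
vertex -2.01 -1.287 -1.616
vertex -3.657 -1.735 0.402
vertex -3.659 -0.507 -0.845
endloop
endfacet
facet normal -0.832 0.395 0.389
outer loop
vertex -3.659 -0.507 -0.845
vertex -3.17 -1.213 0.916
vertex -3.171 0.015 -0.331
endloop
endfacet
facet normal -0.001 0.702 -0.712
outer loop
vertex -3.171 0.015 -0.331
vertex -2.01 -1.287 -1.616
vertex -3.659 -0.507 -0.845
endloop
endfacet
facet normal 0.001 -0.702 0.712
outer loop
vertex -3.657 -1.735 0.402
vertex -1.521 -1.993 0.145
vertex -3.17 -1.213 0.916
endloop
endfacet
facet normal -0.554 -0.593 -0.584
outer loop
vertex -2.009 -2.515 -0.369
vertex -3.657 -1.735 0.402
vertex -2.01 -1.287 -1.616
endloop
endfacet
facet normal 0.001 -0.702 0.712
outer loop
vertex -2.009 -2.515 -0.369
vertex -1.521 -1.993 0.145
vertex -3.657 -1.735 0.402
endloop
endfacet
facet normal 0.554 0.594 0.584
outer loop
vertex -3.17 -1.213 0.916
vertex -1.521 -1.993 0.145
vertex -3.171 0.015 -0.331
endloop
endfacet
facet normal -0.001 0.702 -0.712
outer loop
vertex -1.523 -0.765 -1.102
vertex -2.01 -1.287 -1.616
vertex -3.171 0.015 -0.331
endloop
endfacet
facet normal 0.554 0.594 0.584
outer loop
vertex -3.171 0.015 -0.331
vertex -1.521 -1.993 0.145
vertex -1.523 -0.765 -1.102
endloop
endfacet
facet normal 0.833 -0.394 -0.389
outer loop
vertex -1.523 -0.765 -1.102
vertex -2.009 -2.515 -0.369
vertex -2.01 -1.287 -1.616
endloop
endfacet
facet normal 0.832 -0.394 -0.390
outer loop
vertex -1.521 -1.993 0.145
vertex -2.009 -2.515 -0.369
vertex -1.523 -0.765 -1.102
endloop
endfacet
facet normal -0.815 0.002 0.579
outer loop
vertex -4.432 3.592 2.838
vertex -4.443 2.74 2.826
vertex -4.01 3.152 3.434
endloop
endfacet
facet normal -0.408 0.573 0.711
outer loop
vertex -4.432 3.592 2.838
vertex -4.01 3.152 3.434
vertex -3.655 3.842 3.082
endloop
endfacet
facet normal -0.334 0.937 0.102
outer loop
vertex -4.432 3.592 2.838
vertex -3.655 3.842 3.082
vertex -3.868 3.856 2.257
endloop
endfacet
facet normal -0.696 0.592 -0.407
outer loop
vertex -4.432 3.592 2.838
vertex -3.868 3.856 2.257
vertex -4.355 3.175 2.1
endloop
endfacet
facet normal -0.994 0.014 -0.112
outer loop
vertex -4.432 3.592 2.838
vertex -4.355 3.175 2.1
vertex -4.443 2.74 2.826
endloop
endfacet
facet normal 0.239 0.341 0.909
outer loop
vertex -3.655 3.842 3.082
vertex -4.01 3.152 3.434
vertex -3.185 3.145 3.22
endloop
endfacet
facet normal -0.422 -0.582 0.695
outer loop
vertex -4.01 3.152 3.434
vertex -4.443 2.74 2.826
vertex -3.672 2.464 3.063
endloop
endfacet
facet normal -0.710 -0.563 -0.423
outer loop
vertex -4.443 2.74 2.826
vertex -4.355 3.175 2.1
vertex -3.885 2.478 2.238
endloop
endfacet
facet normal -0.230 0.372 -0.899
outer loop
vertex -4.355 3.175 2.1
vertex -3.868 3.856 2.257
vertex -3.53 3.168 1.886
endloop
endfacet
facet normal 0.357 0.931 -0.076
outer loop
vertex -3.868 3.856 2.257
vertex -3.655 3.842 3.082
vertex -3.097 3.58 2.494
endloop
endfacet
facet normal 0.696 -0.592 0.407
outer loop
vertex -3.108 2.728 2.482
vertex -3.185 3.145 3.22
vertex -3.672 2.464 3.063
endloop
endfacet
facet normal 0.334 -0.937 -0.102
outer loop
vertex -3.108 2.728 2.482
vertex -3.672 2.464 3.063
vertex -3.885 2.478 2.238
endloop
endfacet
facet normal 0.408 -0.573 -0.711
outer loop
vertex -3.108 2.728 2.482
vertex -3.885 2.478 2.238
vertex -3.53 3.168 1.886
endloop
endfacet
facet normal 0.815 -0.002 -0.579
outer loop
vertex -3.108 2.728 2.482
vertex -3.53 3.168 1.886
vertex -3.097 3.58 2.494
endloop
endfacet
facet normal 0.994 -0.014 0.112
outer loop
vertex -3.108 2.728 2.482
vertex -3.097 3.58 2.494
vertex -3.185 3.145 3.22
endloop
endfacet
facet normal 0.230 -0.372 0.899
outer loop
vertex -3.672 2.464 3.063
vertex -3.185 3.145 3.22
vertex -4.01 3.152 3.434
endloop
endfacet
facet normal -0.357 -0.931 0.076
outer loop
vertex -3.885 2.478 2.238
vertex -3.672 2.464 3.063
vertex -4.443 2.74 2.826
endloop
endfacet
facet normal -0.239 -0.341 -0.909
outer loop
vertex -3.53 3.168 1.886
vertex -3.885 2.478 2.238
vertex -4.355 3.175 2.1
endloop
endfacet
facet normal 0.422 0.582 -0.695
outer loop
vertex -3.097 3.58 2.494
vertex -3.53 3.168 1.886
vertex -3.868 3.856 2.257
endloop
endfacet
facet normal 0.710 0.563 0.423
outer loop
vertex -3.185 3.145 3.22
vertex -3.097 3.58 2.494
vertex -3.655 3.842 3.082
endloop
endfacet

endsolid


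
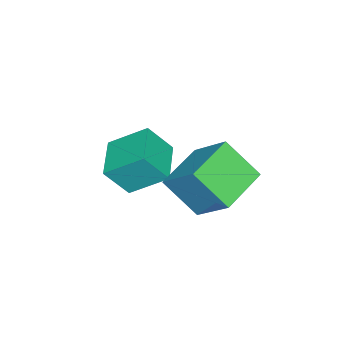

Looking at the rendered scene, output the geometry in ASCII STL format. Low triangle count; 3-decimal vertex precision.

solid 
facet normal -0.912 -0.385 0.140
outer loop
vertex 0.411 -1.972 1.132
vertex -0.033 -0.522 2.226
vertex -0.109 -1.191 -0.115
endloop
endfacet
facet normal 0.238 -0.775 -0.585
outer loop
vertex 1.533 -0.498 -0.366
vertex 0.411 -1.972 1.132
vertex -0.109 -1.191 -0.115
endloop
endfacet
facet normal -0.912 -0.385 0.140
outer loop
vertex -0.109 -1.191 -0.115
vertex -0.033 -0.522 2.226
vertex -0.553 0.259 0.979
endloop
endfacet
facet normal -0.333 0.501 -0.799
outer loop
vertex -0.553 0.259 0.979
vertex 1.533 -0.498 -0.366
vertex -0.109 -1.191 -0.115
endloop
endfacet
facet normal 0.333 -0.501 0.799
outer loop
vertex 0.411 -1.972 1.132
vertex 1.609 0.171 1.975
vertex -0.033 -0.522 2.226
endloop
endfacet
facet normal 0.238 -0.775 -0.585
outer loop
vertex 2.053 -1.279 0.881
vertex 0.411 -1.972 1.132
vertex 1.533 -0.498 -0.366
endloop
endfacet
facet normal 0.333 -0.501 0.799
outer loop
vertex 2.053 -1.279 0.881
vertex 1.609 0.171 1.975
vertex 0.411 -1.972 1.132
endloop
endfacet
facet normal -0.238 0.775 0.585
outer loop
vertex -0.033 -0.522 2.226
vertex 1.609 0.171 1.975
vertex -0.553 0.259 0.979
endloop
endfacet
facet normal -0.333 0.501 -0.799
outer loop
vertex 1.089 0.952 0.728
vertex 1.533 -0.498 -0.366
vertex -0.553 0.259 0.979
endloop
endfacet
facet normal -0.238 0.775 0.585
outer loop
vertex -0.553 0.259 0.979
vertex 1.609 0.171 1.975
vertex 1.089 0.952 0.728
endloop
endfacet
facet normal 0.912 0.385 -0.140
outer loop
vertex 1.089 0.952 0.728
vertex 2.053 -1.279 0.881
vertex 1.533 -0.498 -0.366
endloop
endfacet
facet normal 0.912 0.385 -0.140
outer loop
vertex 1.609 0.171 1.975
vertex 2.053 -1.279 0.881
vertex 1.089 0.952 0.728
endloop
endfacet
facet normal -0.974 0.142 0.178
outer loop
vertex -0.315 1.285 1.421
vertex 0.17 2.762 2.892
vertex -0.365 2.675 0.041
endloop
endfacet
facet normal -0.227 -0.690 -0.687
outer loop
vertex 1.67 2.378 -0.332
vertex -0.315 1.285 1.421
vertex -0.365 2.675 0.041
endloop
endfacet
facet normal -0.974 0.142 0.178
outer loop
vertex -0.365 2.675 0.041
vertex 0.17 2.762 2.892
vertex 0.12 4.152 1.511
endloop
endfacet
facet normal -0.026 0.709 -0.704
outer loop
vertex 0.12 4.152 1.511
vertex 1.67 2.378 -0.332
vertex -0.365 2.675 0.041
endloop
endfacet
facet normal 0.025 -0.710 0.704
outer loop
vertex -0.315 1.285 1.421
vertex 2.205 2.465 2.519
vertex 0.17 2.762 2.892
endloop
endfacet
facet normal -0.226 -0.691 -0.687
outer loop
vertex 1.72 0.988 1.049
vertex -0.315 1.285 1.421
vertex 1.67 2.378 -0.332
endloop
endfacet
facet normal 0.025 -0.709 0.704
outer loop
vertex 1.72 0.988 1.049
vertex 2.205 2.465 2.519
vertex -0.315 1.285 1.421
endloop
endfacet
facet normal 0.227 0.691 0.687
outer loop
vertex 0.17 2.762 2.892
vertex 2.205 2.465 2.519
vertex 0.12 4.152 1.511
endloop
endfacet
facet normal -0.025 0.710 -0.704
outer loop
vertex 2.155 3.855 1.139
vertex 1.67 2.378 -0.332
vertex 0.12 4.152 1.511
endloop
endfacet
facet normal 0.226 0.690 0.687
outer loop
vertex 0.12 4.152 1.511
vertex 2.205 2.465 2.519
vertex 2.155 3.855 1.139
endloop
endfacet
facet normal 0.974 -0.142 -0.178
outer loop
vertex 2.155 3.855 1.139
vertex 1.72 0.988 1.049
vertex 1.67 2.378 -0.332
endloop
endfacet
facet normal 0.974 -0.142 -0.178
outer loop
vertex 2.205 2.465 2.519
vertex 1.72 0.988 1.049
vertex 2.155 3.855 1.139
endloop
endfacet

endsolid


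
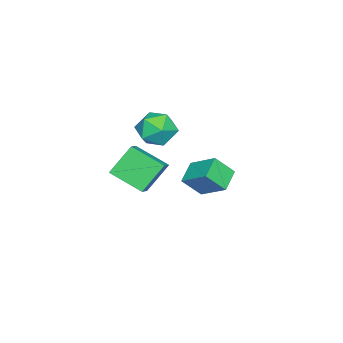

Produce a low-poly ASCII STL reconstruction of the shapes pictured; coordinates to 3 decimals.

solid 
facet normal -0.534 0.375 0.758
outer loop
vertex -2.895 -3.393 -0.635
vertex -1.866 -3.189 -0.011
vertex -2.757 -1.469 -1.49
endloop
endfacet
facet normal -0.843 -0.167 -0.511
outer loop
vertex -1.674 -2.231 -3.029
vertex -2.895 -3.393 -0.635
vertex -2.757 -1.469 -1.49
endloop
endfacet
facet normal -0.533 0.375 0.758
outer loop
vertex -2.757 -1.469 -1.49
vertex -1.866 -3.189 -0.011
vertex -1.728 -1.265 -0.867
endloop
endfacet
facet normal 0.065 0.912 -0.406
outer loop
vertex -1.728 -1.265 -0.867
vertex -1.674 -2.231 -3.029
vertex -2.757 -1.469 -1.49
endloop
endfacet
facet normal -0.065 -0.912 0.406
outer loop
vertex -2.895 -3.393 -0.635
vertex -0.783 -3.951 -1.55
vertex -1.866 -3.189 -0.011
endloop
endfacet
facet normal -0.843 -0.167 -0.511
outer loop
vertex -1.812 -4.155 -2.173
vertex -2.895 -3.393 -0.635
vertex -1.674 -2.231 -3.029
endloop
endfacet
facet normal -0.065 -0.912 0.406
outer loop
vertex -1.812 -4.155 -2.173
vertex -0.783 -3.951 -1.55
vertex -2.895 -3.393 -0.635
endloop
endfacet
facet normal 0.843 0.167 0.511
outer loop
vertex -1.866 -3.189 -0.011
vertex -0.783 -3.951 -1.55
vertex -1.728 -1.265 -0.867
endloop
endfacet
facet normal 0.065 0.912 -0.406
outer loop
vertex -0.645 -2.027 -2.405
vertex -1.674 -2.231 -3.029
vertex -1.728 -1.265 -0.867
endloop
endfacet
facet normal 0.843 0.167 0.511
outer loop
vertex -1.728 -1.265 -0.867
vertex -0.783 -3.951 -1.55
vertex -0.645 -2.027 -2.405
endloop
endfacet
facet normal 0.534 -0.375 -0.758
outer loop
vertex -0.645 -2.027 -2.405
vertex -1.812 -4.155 -2.173
vertex -1.674 -2.231 -3.029
endloop
endfacet
facet normal 0.533 -0.375 -0.758
outer loop
vertex -0.783 -3.951 -1.55
vertex -1.812 -4.155 -2.173
vertex -0.645 -2.027 -2.405
endloop
endfacet
facet normal -0.109 -0.231 0.967
outer loop
vertex -3.572 -1.954 1.752
vertex -3.933 -3.098 1.438
vertex -2.732 -2.858 1.631
endloop
endfacet
facet normal 0.403 0.257 0.878
outer loop
vertex -3.572 -1.954 1.752
vertex -2.732 -2.858 1.631
vertex -2.491 -1.724 1.188
endloop
endfacet
facet normal 0.114 0.824 0.555
outer loop
vertex -3.572 -1.954 1.752
vertex -2.491 -1.724 1.188
vertex -3.544 -1.264 0.721
endloop
endfacet
facet normal -0.577 0.686 0.444
outer loop
vertex -3.572 -1.954 1.752
vertex -3.544 -1.264 0.721
vertex -4.436 -2.113 0.875
endloop
endfacet
facet normal -0.715 0.034 0.698
outer loop
vertex -3.572 -1.954 1.752
vertex -4.436 -2.113 0.875
vertex -3.933 -3.098 1.438
endloop
endfacet
facet normal 0.897 -0.018 0.442
outer loop
vertex -2.491 -1.724 1.188
vertex -2.732 -2.858 1.631
vertex -2.184 -2.727 0.525
endloop
endfacet
facet normal 0.067 -0.808 0.585
outer loop
vertex -2.732 -2.858 1.631
vertex -3.933 -3.098 1.438
vertex -3.076 -3.576 0.679
endloop
endfacet
facet normal -0.913 -0.379 0.151
outer loop
vertex -3.933 -3.098 1.438
vertex -4.436 -2.113 0.875
vertex -4.129 -3.116 0.212
endloop
endfacet
facet normal -0.689 0.676 -0.261
outer loop
vertex -4.436 -2.113 0.875
vertex -3.544 -1.264 0.721
vertex -3.888 -1.982 -0.231
endloop
endfacet
facet normal 0.429 0.899 -0.082
outer loop
vertex -3.544 -1.264 0.721
vertex -2.491 -1.724 1.188
vertex -2.687 -1.742 -0.038
endloop
endfacet
facet normal 0.577 -0.686 -0.444
outer loop
vertex -3.048 -2.886 -0.352
vertex -2.184 -2.727 0.525
vertex -3.076 -3.576 0.679
endloop
endfacet
facet normal -0.114 -0.824 -0.555
outer loop
vertex -3.048 -2.886 -0.352
vertex -3.076 -3.576 0.679
vertex -4.129 -3.116 0.212
endloop
endfacet
facet normal -0.403 -0.257 -0.878
outer loop
vertex -3.048 -2.886 -0.352
vertex -4.129 -3.116 0.212
vertex -3.888 -1.982 -0.231
endloop
endfacet
facet normal 0.109 0.231 -0.967
outer loop
vertex -3.048 -2.886 -0.352
vertex -3.888 -1.982 -0.231
vertex -2.687 -1.742 -0.038
endloop
endfacet
facet normal 0.715 -0.034 -0.698
outer loop
vertex -3.048 -2.886 -0.352
vertex -2.687 -1.742 -0.038
vertex -2.184 -2.727 0.525
endloop
endfacet
facet normal 0.689 -0.676 0.261
outer loop
vertex -3.076 -3.576 0.679
vertex -2.184 -2.727 0.525
vertex -2.732 -2.858 1.631
endloop
endfacet
facet normal -0.429 -0.899 0.082
outer loop
vertex -4.129 -3.116 0.212
vertex -3.076 -3.576 0.679
vertex -3.933 -3.098 1.438
endloop
endfacet
facet normal -0.897 0.018 -0.442
outer loop
vertex -3.888 -1.982 -0.231
vertex -4.129 -3.116 0.212
vertex -4.436 -2.113 0.875
endloop
endfacet
facet normal -0.067 0.808 -0.585
outer loop
vertex -2.687 -1.742 -0.038
vertex -3.888 -1.982 -0.231
vertex -3.544 -1.264 0.721
endloop
endfacet
facet normal 0.913 0.379 -0.151
outer loop
vertex -2.184 -2.727 0.525
vertex -2.687 -1.742 -0.038
vertex -2.491 -1.724 1.188
endloop
endfacet
facet normal -0.355 0.582 -0.731
outer loop
vertex 1.775 2.746 1.498
vertex 2.157 4.167 2.444
vertex 2.965 2.788 0.953
endloop
endfacet
facet normal -0.219 -0.812 -0.541
outer loop
vertex 3.463 1.973 1.976
vertex 1.775 2.746 1.498
vertex 2.965 2.788 0.953
endloop
endfacet
facet normal -0.355 0.582 -0.731
outer loop
vertex 2.965 2.788 0.953
vertex 2.157 4.167 2.444
vertex 3.348 4.209 1.899
endloop
endfacet
facet normal 0.909 0.032 -0.416
outer loop
vertex 3.348 4.209 1.899
vertex 3.463 1.973 1.976
vertex 2.965 2.788 0.953
endloop
endfacet
facet normal -0.909 -0.033 0.416
outer loop
vertex 1.775 2.746 1.498
vertex 2.655 3.352 3.467
vertex 2.157 4.167 2.444
endloop
endfacet
facet normal -0.219 -0.812 -0.541
outer loop
vertex 2.272 1.931 2.521
vertex 1.775 2.746 1.498
vertex 3.463 1.973 1.976
endloop
endfacet
facet normal -0.909 -0.032 0.416
outer loop
vertex 2.272 1.931 2.521
vertex 2.655 3.352 3.467
vertex 1.775 2.746 1.498
endloop
endfacet
facet normal 0.219 0.812 0.541
outer loop
vertex 2.157 4.167 2.444
vertex 2.655 3.352 3.467
vertex 3.348 4.209 1.899
endloop
endfacet
facet normal 0.909 0.032 -0.416
outer loop
vertex 3.845 3.394 2.922
vertex 3.463 1.973 1.976
vertex 3.348 4.209 1.899
endloop
endfacet
facet normal 0.219 0.812 0.541
outer loop
vertex 3.348 4.209 1.899
vertex 2.655 3.352 3.467
vertex 3.845 3.394 2.922
endloop
endfacet
facet normal 0.355 -0.582 0.731
outer loop
vertex 3.845 3.394 2.922
vertex 2.272 1.931 2.521
vertex 3.463 1.973 1.976
endloop
endfacet
facet normal 0.355 -0.582 0.731
outer loop
vertex 2.655 3.352 3.467
vertex 2.272 1.931 2.521
vertex 3.845 3.394 2.922
endloop
endfacet

endsolid


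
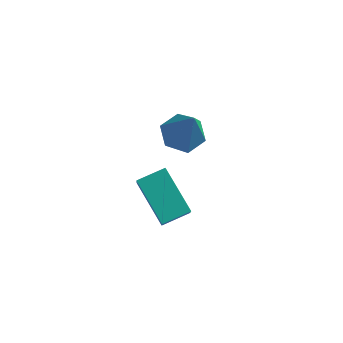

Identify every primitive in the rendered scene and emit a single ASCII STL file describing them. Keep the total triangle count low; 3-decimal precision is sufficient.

solid 
facet normal -0.329 0.278 -0.903
outer loop
vertex 1.145 3.925 -3.29
vertex 0.278 3.792 -3.015
vertex 0.674 4.615 -2.906
endloop
endfacet
facet normal 0.859 0.451 0.243
outer loop
vertex 1.145 3.925 -3.29
vertex 0.674 4.615 -2.906
vertex 0.922 3.248 -1.245
endloop
endfacet
facet normal -0.329 0.278 -0.903
outer loop
vertex 0.674 4.615 -2.906
vertex 0.278 3.792 -3.015
vertex -0.194 4.482 -2.631
endloop
endfacet
facet normal 0.080 0.775 0.626
outer loop
vertex 0.674 4.615 -2.906
vertex -0.194 4.482 -2.631
vertex 0.922 3.248 -1.245
endloop
endfacet
facet normal -0.329 0.277 -0.903
outer loop
vertex -0.194 4.482 -2.631
vertex 0.278 3.792 -3.015
vertex -0.59 3.659 -2.739
endloop
endfacet
facet normal -0.655 0.220 0.723
outer loop
vertex -0.194 4.482 -2.631
vertex -0.59 3.659 -2.739
vertex 0.922 3.248 -1.245
endloop
endfacet
facet normal -0.329 0.277 -0.903
outer loop
vertex -0.59 3.659 -2.739
vertex 0.278 3.792 -3.015
vertex -0.119 2.969 -3.123
endloop
endfacet
facet normal -0.611 -0.660 0.437
outer loop
vertex -0.59 3.659 -2.739
vertex -0.119 2.969 -3.123
vertex 0.922 3.248 -1.245
endloop
endfacet
facet normal -0.329 0.277 -0.903
outer loop
vertex -0.119 2.969 -3.123
vertex 0.278 3.792 -3.015
vertex 0.749 3.102 -3.399
endloop
endfacet
facet normal 0.168 -0.984 0.053
outer loop
vertex -0.119 2.969 -3.123
vertex 0.749 3.102 -3.399
vertex 0.922 3.248 -1.245
endloop
endfacet
facet normal -0.329 0.278 -0.903
outer loop
vertex 0.749 3.102 -3.399
vertex 0.278 3.792 -3.015
vertex 1.145 3.925 -3.29
endloop
endfacet
facet normal 0.902 -0.428 -0.043
outer loop
vertex 0.749 3.102 -3.399
vertex 1.145 3.925 -3.29
vertex 0.922 3.248 -1.245
endloop
endfacet
facet normal -0.699 -0.662 -0.271
outer loop
vertex 1.516 -1.517 -2.685
vertex 0.166 -0.546 -1.574
vertex 1.11 -0.535 -4.037
endloop
endfacet
facet normal 0.675 -0.486 -0.556
outer loop
vertex 1.914 0.226 -3.726
vertex 1.516 -1.517 -2.685
vertex 1.11 -0.535 -4.037
endloop
endfacet
facet normal -0.699 -0.662 -0.271
outer loop
vertex 1.11 -0.535 -4.037
vertex 0.166 -0.546 -1.574
vertex -0.24 0.436 -2.926
endloop
endfacet
facet normal -0.236 0.571 -0.786
outer loop
vertex -0.24 0.436 -2.926
vertex 1.914 0.226 -3.726
vertex 1.11 -0.535 -4.037
endloop
endfacet
facet normal 0.236 -0.571 0.786
outer loop
vertex 1.516 -1.517 -2.685
vertex 0.97 0.215 -1.263
vertex 0.166 -0.546 -1.574
endloop
endfacet
facet normal 0.675 -0.486 -0.556
outer loop
vertex 2.32 -0.756 -2.374
vertex 1.516 -1.517 -2.685
vertex 1.914 0.226 -3.726
endloop
endfacet
facet normal 0.236 -0.571 0.786
outer loop
vertex 2.32 -0.756 -2.374
vertex 0.97 0.215 -1.263
vertex 1.516 -1.517 -2.685
endloop
endfacet
facet normal -0.675 0.486 0.556
outer loop
vertex 0.166 -0.546 -1.574
vertex 0.97 0.215 -1.263
vertex -0.24 0.436 -2.926
endloop
endfacet
facet normal -0.236 0.571 -0.786
outer loop
vertex 0.564 1.197 -2.615
vertex 1.914 0.226 -3.726
vertex -0.24 0.436 -2.926
endloop
endfacet
facet normal -0.675 0.486 0.556
outer loop
vertex -0.24 0.436 -2.926
vertex 0.97 0.215 -1.263
vertex 0.564 1.197 -2.615
endloop
endfacet
facet normal 0.699 0.662 0.271
outer loop
vertex 0.564 1.197 -2.615
vertex 2.32 -0.756 -2.374
vertex 1.914 0.226 -3.726
endloop
endfacet
facet normal 0.699 0.662 0.271
outer loop
vertex 0.97 0.215 -1.263
vertex 2.32 -0.756 -2.374
vertex 0.564 1.197 -2.615
endloop
endfacet

endsolid


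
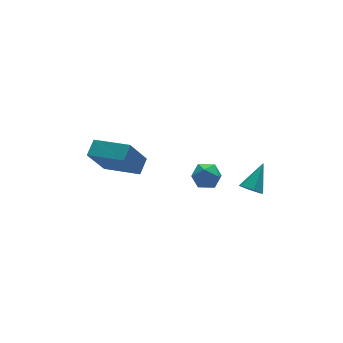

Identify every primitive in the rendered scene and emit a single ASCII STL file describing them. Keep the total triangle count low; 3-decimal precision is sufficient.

solid 
facet normal -0.579 0.348 0.737
outer loop
vertex 0.547 -1.292 3.989
vertex 1.005 -1.582 4.486
vertex 1.111 -0.895 4.245
endloop
endfacet
facet normal -0.616 0.770 0.163
outer loop
vertex 0.547 -1.292 3.989
vertex 1.111 -0.895 4.245
vertex 0.944 -0.877 3.528
endloop
endfacet
facet normal -0.842 0.375 -0.388
outer loop
vertex 0.547 -1.292 3.989
vertex 0.944 -0.877 3.528
vertex 0.735 -1.554 3.327
endloop
endfacet
facet normal -0.945 -0.290 -0.154
outer loop
vertex 0.547 -1.292 3.989
vertex 0.735 -1.554 3.327
vertex 0.772 -1.989 3.919
endloop
endfacet
facet normal -0.782 -0.307 0.542
outer loop
vertex 0.547 -1.292 3.989
vertex 0.772 -1.989 3.919
vertex 1.005 -1.582 4.486
endloop
endfacet
facet normal 0.044 0.999 0.015
outer loop
vertex 0.944 -0.877 3.528
vertex 1.111 -0.895 4.245
vertex 1.648 -0.911 3.741
endloop
endfacet
facet normal 0.103 0.315 0.943
outer loop
vertex 1.111 -0.895 4.245
vertex 1.005 -1.582 4.486
vertex 1.685 -1.346 4.333
endloop
endfacet
facet normal -0.226 -0.745 0.628
outer loop
vertex 1.005 -1.582 4.486
vertex 0.772 -1.989 3.919
vertex 1.476 -2.023 4.132
endloop
endfacet
facet normal -0.488 -0.718 -0.497
outer loop
vertex 0.772 -1.989 3.919
vertex 0.735 -1.554 3.327
vertex 1.309 -2.005 3.415
endloop
endfacet
facet normal -0.322 0.359 -0.876
outer loop
vertex 0.735 -1.554 3.327
vertex 0.944 -0.877 3.528
vertex 1.415 -1.318 3.174
endloop
endfacet
facet normal 0.945 0.290 0.154
outer loop
vertex 1.873 -1.608 3.671
vertex 1.648 -0.911 3.741
vertex 1.685 -1.346 4.333
endloop
endfacet
facet normal 0.842 -0.375 0.388
outer loop
vertex 1.873 -1.608 3.671
vertex 1.685 -1.346 4.333
vertex 1.476 -2.023 4.132
endloop
endfacet
facet normal 0.616 -0.770 -0.163
outer loop
vertex 1.873 -1.608 3.671
vertex 1.476 -2.023 4.132
vertex 1.309 -2.005 3.415
endloop
endfacet
facet normal 0.579 -0.348 -0.737
outer loop
vertex 1.873 -1.608 3.671
vertex 1.309 -2.005 3.415
vertex 1.415 -1.318 3.174
endloop
endfacet
facet normal 0.782 0.307 -0.542
outer loop
vertex 1.873 -1.608 3.671
vertex 1.415 -1.318 3.174
vertex 1.648 -0.911 3.741
endloop
endfacet
facet normal 0.488 0.718 0.497
outer loop
vertex 1.685 -1.346 4.333
vertex 1.648 -0.911 3.741
vertex 1.111 -0.895 4.245
endloop
endfacet
facet normal 0.322 -0.359 0.876
outer loop
vertex 1.476 -2.023 4.132
vertex 1.685 -1.346 4.333
vertex 1.005 -1.582 4.486
endloop
endfacet
facet normal -0.044 -0.999 -0.015
outer loop
vertex 1.309 -2.005 3.415
vertex 1.476 -2.023 4.132
vertex 0.772 -1.989 3.919
endloop
endfacet
facet normal -0.103 -0.315 -0.943
outer loop
vertex 1.415 -1.318 3.174
vertex 1.309 -2.005 3.415
vertex 0.735 -1.554 3.327
endloop
endfacet
facet normal 0.226 0.745 -0.628
outer loop
vertex 1.648 -0.911 3.741
vertex 1.415 -1.318 3.174
vertex 0.944 -0.877 3.528
endloop
endfacet
facet normal -0.663 -0.407 -0.628
outer loop
vertex 3.365 -2.415 2.373
vertex 2.939 -2.342 2.776
vertex 3.05 -1.916 2.382
endloop
endfacet
facet normal 0.712 0.459 -0.531
outer loop
vertex 3.365 -2.415 2.373
vertex 3.05 -1.916 2.382
vertex 3.921 -1.738 3.704
endloop
endfacet
facet normal -0.663 -0.408 -0.628
outer loop
vertex 3.05 -1.916 2.382
vertex 2.939 -2.342 2.776
vertex 2.624 -1.843 2.784
endloop
endfacet
facet normal 0.027 0.988 -0.151
outer loop
vertex 3.05 -1.916 2.382
vertex 2.624 -1.843 2.784
vertex 3.921 -1.738 3.704
endloop
endfacet
facet normal -0.663 -0.409 -0.627
outer loop
vertex 2.624 -1.843 2.784
vertex 2.939 -2.342 2.776
vertex 2.514 -2.269 3.178
endloop
endfacet
facet normal -0.469 0.662 0.585
outer loop
vertex 2.624 -1.843 2.784
vertex 2.514 -2.269 3.178
vertex 3.921 -1.738 3.704
endloop
endfacet
facet normal -0.663 -0.408 -0.627
outer loop
vertex 2.514 -2.269 3.178
vertex 2.939 -2.342 2.776
vertex 2.829 -2.767 3.169
endloop
endfacet
facet normal -0.279 -0.193 0.941
outer loop
vertex 2.514 -2.269 3.178
vertex 2.829 -2.767 3.169
vertex 3.921 -1.738 3.704
endloop
endfacet
facet normal -0.664 -0.408 -0.627
outer loop
vertex 2.829 -2.767 3.169
vertex 2.939 -2.342 2.776
vertex 3.254 -2.841 2.767
endloop
endfacet
facet normal 0.405 -0.722 0.561
outer loop
vertex 2.829 -2.767 3.169
vertex 3.254 -2.841 2.767
vertex 3.921 -1.738 3.704
endloop
endfacet
facet normal -0.663 -0.407 -0.628
outer loop
vertex 3.254 -2.841 2.767
vertex 2.939 -2.342 2.776
vertex 3.365 -2.415 2.373
endloop
endfacet
facet normal 0.901 -0.396 -0.175
outer loop
vertex 3.254 -2.841 2.767
vertex 3.365 -2.415 2.373
vertex 3.921 -1.738 3.704
endloop
endfacet
facet normal -0.681 -0.573 -0.456
outer loop
vertex -0.875 2.355 2.678
vertex -1.91 3.936 2.236
vertex 0.044 2.517 1.104
endloop
endfacet
facet normal 0.533 -0.815 0.228
outer loop
vertex 0.67 3.044 1.524
vertex -0.875 2.355 2.678
vertex 0.044 2.517 1.104
endloop
endfacet
facet normal -0.681 -0.573 -0.456
outer loop
vertex 0.044 2.517 1.104
vertex -1.91 3.936 2.236
vertex -0.991 4.097 0.662
endloop
endfacet
facet normal 0.502 0.089 -0.860
outer loop
vertex -0.991 4.097 0.662
vertex 0.67 3.044 1.524
vertex 0.044 2.517 1.104
endloop
endfacet
facet normal -0.502 -0.089 0.860
outer loop
vertex -0.875 2.355 2.678
vertex -1.284 4.463 2.656
vertex -1.91 3.936 2.236
endloop
endfacet
facet normal 0.534 -0.814 0.228
outer loop
vertex -0.249 2.883 3.098
vertex -0.875 2.355 2.678
vertex 0.67 3.044 1.524
endloop
endfacet
facet normal -0.502 -0.089 0.860
outer loop
vertex -0.249 2.883 3.098
vertex -1.284 4.463 2.656
vertex -0.875 2.355 2.678
endloop
endfacet
facet normal -0.533 0.815 -0.228
outer loop
vertex -1.91 3.936 2.236
vertex -1.284 4.463 2.656
vertex -0.991 4.097 0.662
endloop
endfacet
facet normal 0.502 0.088 -0.860
outer loop
vertex -0.365 4.625 1.082
vertex 0.67 3.044 1.524
vertex -0.991 4.097 0.662
endloop
endfacet
facet normal -0.534 0.814 -0.228
outer loop
vertex -0.991 4.097 0.662
vertex -1.284 4.463 2.656
vertex -0.365 4.625 1.082
endloop
endfacet
facet normal 0.681 0.573 0.456
outer loop
vertex -0.365 4.625 1.082
vertex -0.249 2.883 3.098
vertex 0.67 3.044 1.524
endloop
endfacet
facet normal 0.680 0.573 0.456
outer loop
vertex -1.284 4.463 2.656
vertex -0.249 2.883 3.098
vertex -0.365 4.625 1.082
endloop
endfacet

endsolid


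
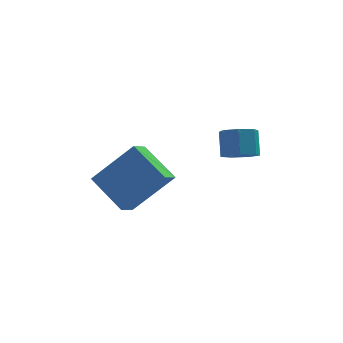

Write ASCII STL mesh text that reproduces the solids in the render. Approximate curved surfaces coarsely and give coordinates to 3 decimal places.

solid 
facet normal -0.611 0.560 0.559
outer loop
vertex -3.534 0.078 3.531
vertex -3.196 0.774 3.203
vertex -4.999 0.048 1.958
endloop
endfacet
facet normal -0.402 -0.829 0.390
outer loop
vertex -3.904 -0.954 0.957
vertex -3.534 0.078 3.531
vertex -4.999 0.048 1.958
endloop
endfacet
facet normal -0.612 0.560 0.559
outer loop
vertex -4.999 0.048 1.958
vertex -3.196 0.774 3.203
vertex -4.662 0.744 1.63
endloop
endfacet
facet normal -0.682 -0.015 -0.731
outer loop
vertex -4.662 0.744 1.63
vertex -3.904 -0.954 0.957
vertex -4.999 0.048 1.958
endloop
endfacet
facet normal 0.682 0.014 0.732
outer loop
vertex -3.534 0.078 3.531
vertex -2.101 -0.228 2.202
vertex -3.196 0.774 3.203
endloop
endfacet
facet normal -0.401 -0.829 0.390
outer loop
vertex -2.438 -0.924 2.53
vertex -3.534 0.078 3.531
vertex -3.904 -0.954 0.957
endloop
endfacet
facet normal 0.682 0.015 0.732
outer loop
vertex -2.438 -0.924 2.53
vertex -2.101 -0.228 2.202
vertex -3.534 0.078 3.531
endloop
endfacet
facet normal 0.402 0.829 -0.390
outer loop
vertex -3.196 0.774 3.203
vertex -2.101 -0.228 2.202
vertex -4.662 0.744 1.63
endloop
endfacet
facet normal -0.681 -0.014 -0.732
outer loop
vertex -3.566 -0.258 0.629
vertex -3.904 -0.954 0.957
vertex -4.662 0.744 1.63
endloop
endfacet
facet normal 0.402 0.829 -0.390
outer loop
vertex -4.662 0.744 1.63
vertex -2.101 -0.228 2.202
vertex -3.566 -0.258 0.629
endloop
endfacet
facet normal 0.611 -0.560 -0.559
outer loop
vertex -3.566 -0.258 0.629
vertex -2.438 -0.924 2.53
vertex -3.904 -0.954 0.957
endloop
endfacet
facet normal 0.612 -0.560 -0.559
outer loop
vertex -2.101 -0.228 2.202
vertex -2.438 -0.924 2.53
vertex -3.566 -0.258 0.629
endloop
endfacet
facet normal 0.060 -0.497 -0.866
outer loop
vertex 0.776 1.284 2.615
vertex 0.094 1.132 2.655
vertex 0.401 1.687 2.358
endloop
endfacet
facet normal 0.784 0.560 -0.267
outer loop
vertex 0.776 1.284 2.615
vertex 0.401 1.687 2.358
vertex 0.709 1.84 3.585
endloop
endfacet
facet normal 0.784 0.560 -0.267
outer loop
vertex 0.709 1.84 3.585
vertex 0.401 1.687 2.358
vertex 0.334 2.243 3.328
endloop
endfacet
facet normal -0.060 0.497 0.866
outer loop
vertex 0.709 1.84 3.585
vertex 0.334 2.243 3.328
vertex 0.026 1.688 3.625
endloop
endfacet
facet normal 0.059 -0.496 -0.866
outer loop
vertex 0.401 1.687 2.358
vertex 0.094 1.132 2.655
vertex -0.206 1.672 2.325
endloop
endfacet
facet normal 0.006 0.868 -0.497
outer loop
vertex 0.401 1.687 2.358
vertex -0.206 1.672 2.325
vertex 0.334 2.243 3.328
endloop
endfacet
facet normal 0.006 0.868 -0.497
outer loop
vertex 0.334 2.243 3.328
vertex -0.206 1.672 2.325
vertex -0.273 2.228 3.295
endloop
endfacet
facet normal -0.059 0.496 0.866
outer loop
vertex 0.334 2.243 3.328
vertex -0.273 2.228 3.295
vertex 0.026 1.688 3.625
endloop
endfacet
facet normal 0.060 -0.496 -0.866
outer loop
vertex -0.206 1.672 2.325
vertex 0.094 1.132 2.655
vertex -0.587 1.25 2.54
endloop
endfacet
facet normal -0.777 0.522 -0.353
outer loop
vertex -0.206 1.672 2.325
vertex -0.587 1.25 2.54
vertex -0.273 2.228 3.295
endloop
endfacet
facet normal -0.776 0.522 -0.353
outer loop
vertex -0.273 2.228 3.295
vertex -0.587 1.25 2.54
vertex -0.654 1.807 3.51
endloop
endfacet
facet normal -0.060 0.496 0.866
outer loop
vertex -0.273 2.228 3.295
vertex -0.654 1.807 3.51
vertex 0.026 1.688 3.625
endloop
endfacet
facet normal 0.060 -0.497 -0.866
outer loop
vertex -0.587 1.25 2.54
vertex 0.094 1.132 2.655
vertex -0.455 0.74 2.842
endloop
endfacet
facet normal -0.974 -0.218 0.058
outer loop
vertex -0.587 1.25 2.54
vertex -0.455 0.74 2.842
vertex -0.654 1.807 3.51
endloop
endfacet
facet normal -0.975 -0.217 0.056
outer loop
vertex -0.654 1.807 3.51
vertex -0.455 0.74 2.842
vertex -0.523 1.296 3.812
endloop
endfacet
facet normal -0.060 0.497 0.866
outer loop
vertex -0.654 1.807 3.51
vertex -0.523 1.296 3.812
vertex 0.026 1.688 3.625
endloop
endfacet
facet normal 0.060 -0.497 -0.866
outer loop
vertex -0.455 0.74 2.842
vertex 0.094 1.132 2.655
vertex 0.089 0.525 3.003
endloop
endfacet
facet normal -0.439 -0.793 0.424
outer loop
vertex -0.455 0.74 2.842
vertex 0.089 0.525 3.003
vertex -0.523 1.296 3.812
endloop
endfacet
facet normal -0.438 -0.793 0.424
outer loop
vertex -0.523 1.296 3.812
vertex 0.089 0.525 3.003
vertex 0.022 1.081 3.973
endloop
endfacet
facet normal -0.060 0.497 0.866
outer loop
vertex -0.523 1.296 3.812
vertex 0.022 1.081 3.973
vertex 0.026 1.688 3.625
endloop
endfacet
facet normal 0.060 -0.497 -0.866
outer loop
vertex 0.089 0.525 3.003
vertex 0.094 1.132 2.655
vertex 0.637 0.767 2.902
endloop
endfacet
facet normal 0.428 -0.771 0.472
outer loop
vertex 0.089 0.525 3.003
vertex 0.637 0.767 2.902
vertex 0.022 1.081 3.973
endloop
endfacet
facet normal 0.428 -0.771 0.472
outer loop
vertex 0.022 1.081 3.973
vertex 0.637 0.767 2.902
vertex 0.57 1.323 3.872
endloop
endfacet
facet normal -0.060 0.497 0.866
outer loop
vertex 0.022 1.081 3.973
vertex 0.57 1.323 3.872
vertex 0.026 1.688 3.625
endloop
endfacet
facet normal 0.060 -0.497 -0.866
outer loop
vertex 0.637 0.767 2.902
vertex 0.094 1.132 2.655
vertex 0.776 1.284 2.615
endloop
endfacet
facet normal 0.972 -0.170 0.165
outer loop
vertex 0.637 0.767 2.902
vertex 0.776 1.284 2.615
vertex 0.57 1.323 3.872
endloop
endfacet
facet normal 0.972 -0.170 0.165
outer loop
vertex 0.57 1.323 3.872
vertex 0.776 1.284 2.615
vertex 0.709 1.84 3.585
endloop
endfacet
facet normal -0.060 0.497 0.866
outer loop
vertex 0.57 1.323 3.872
vertex 0.709 1.84 3.585
vertex 0.026 1.688 3.625
endloop
endfacet

endsolid
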